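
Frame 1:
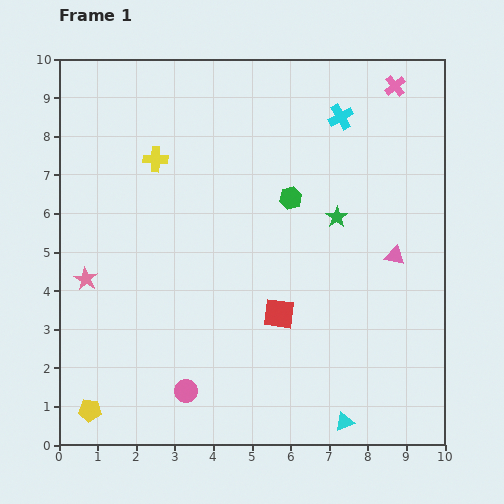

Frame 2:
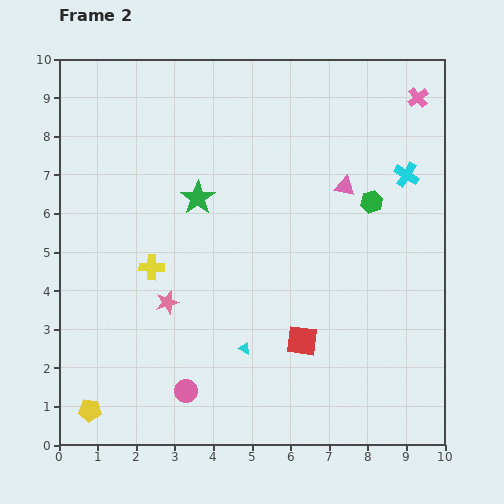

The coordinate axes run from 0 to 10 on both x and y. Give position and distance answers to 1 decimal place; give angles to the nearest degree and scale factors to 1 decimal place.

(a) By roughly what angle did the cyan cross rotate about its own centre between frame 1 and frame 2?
29° counter-clockwise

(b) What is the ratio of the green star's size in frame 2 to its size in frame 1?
1.6×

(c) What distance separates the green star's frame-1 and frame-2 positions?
3.6

The green star moved from (7.2, 5.9) to (3.6, 6.4), a distance of √(3.6² + 0.5²) ≈ 3.6.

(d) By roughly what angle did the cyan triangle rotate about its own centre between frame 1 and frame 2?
48° clockwise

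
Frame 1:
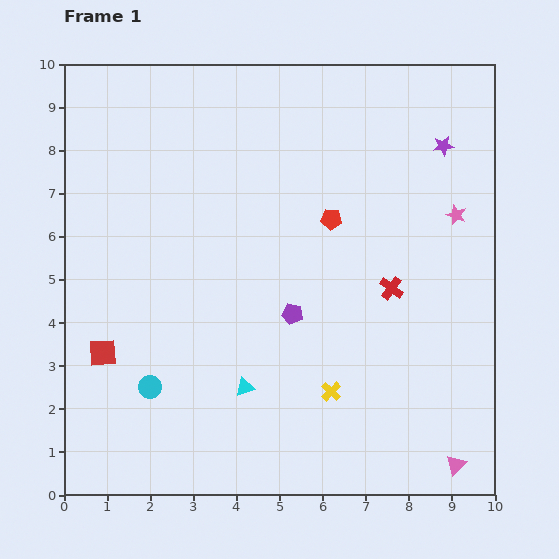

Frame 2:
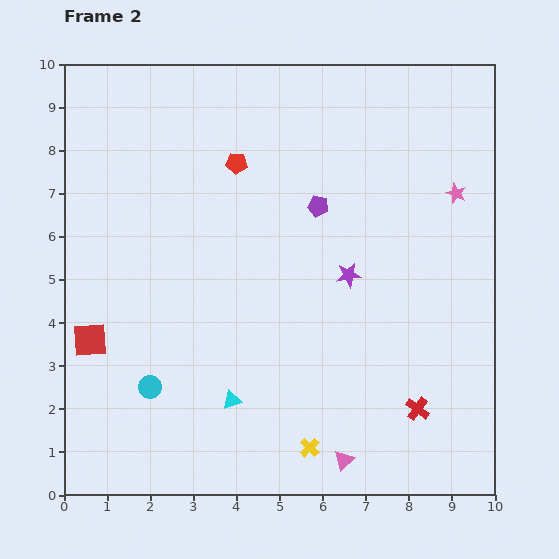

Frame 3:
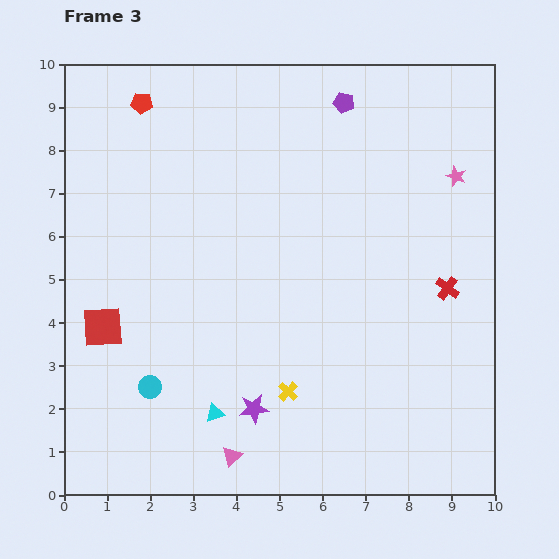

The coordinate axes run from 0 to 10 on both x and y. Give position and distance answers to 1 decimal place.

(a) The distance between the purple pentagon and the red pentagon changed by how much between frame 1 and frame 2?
-0.3

Distance in frame 1: 2.4. Distance in frame 2: 2.1.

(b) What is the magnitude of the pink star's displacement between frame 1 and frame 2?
0.5

The pink star moved from (9.1, 6.5) to (9.1, 7.0), a distance of √(0.0² + 0.5²) ≈ 0.5.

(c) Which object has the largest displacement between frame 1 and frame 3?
the purple star

(moved 7.5; next 5.2)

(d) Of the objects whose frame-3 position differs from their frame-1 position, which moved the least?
the red square

(moved 0.6)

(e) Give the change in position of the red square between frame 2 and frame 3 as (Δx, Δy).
(0.3, 0.3)

The red square was at (0.6, 3.6) in frame 2 and (0.9, 3.9) in frame 3.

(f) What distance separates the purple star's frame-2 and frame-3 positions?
3.8

The purple star moved from (6.6, 5.1) to (4.4, 2.0), a distance of √(2.2² + 3.1²) ≈ 3.8.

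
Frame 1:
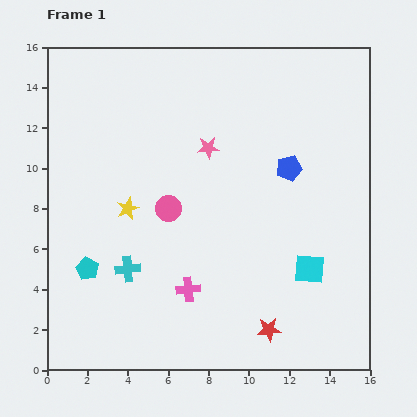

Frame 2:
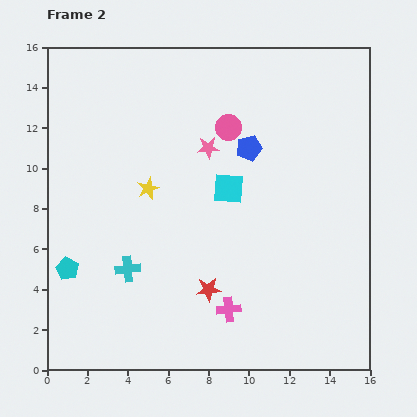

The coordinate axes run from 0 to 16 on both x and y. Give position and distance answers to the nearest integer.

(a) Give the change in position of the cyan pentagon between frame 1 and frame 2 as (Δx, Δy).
(-1, 0)

The cyan pentagon was at (2, 5) in frame 1 and (1, 5) in frame 2.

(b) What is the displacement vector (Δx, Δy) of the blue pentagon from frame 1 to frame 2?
(-2, 1)

The blue pentagon was at (12, 10) in frame 1 and (10, 11) in frame 2.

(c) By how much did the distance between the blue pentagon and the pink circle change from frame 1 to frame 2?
-5

Distance in frame 1: 6. Distance in frame 2: 1.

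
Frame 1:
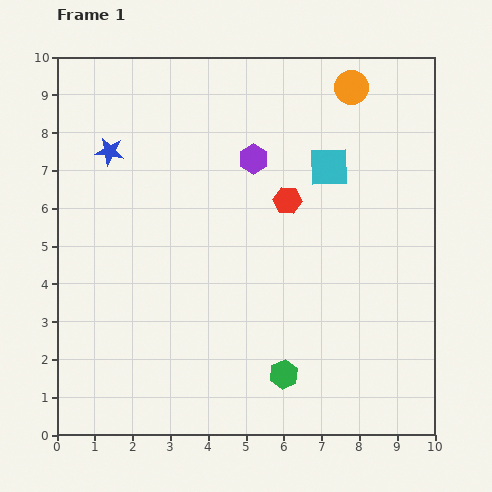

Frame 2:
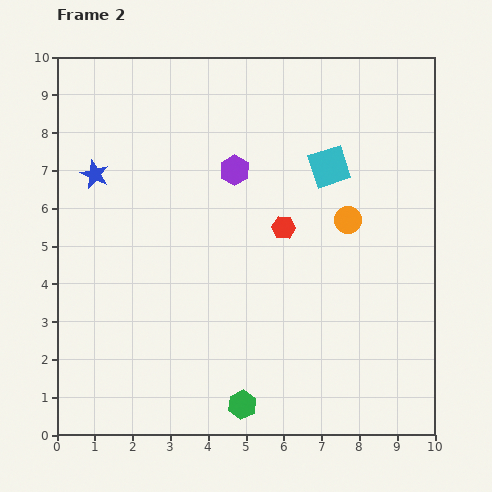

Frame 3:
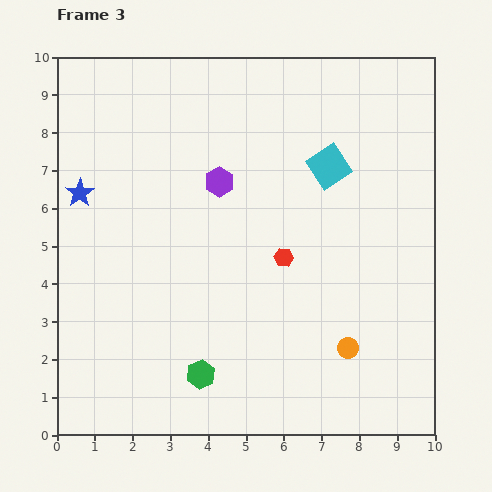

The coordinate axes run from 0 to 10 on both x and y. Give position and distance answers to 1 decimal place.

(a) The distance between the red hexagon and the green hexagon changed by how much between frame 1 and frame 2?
+0.2

Distance in frame 1: 4.6. Distance in frame 2: 4.8.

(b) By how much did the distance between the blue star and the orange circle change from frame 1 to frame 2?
+0.2

Distance in frame 1: 6.6. Distance in frame 2: 6.8.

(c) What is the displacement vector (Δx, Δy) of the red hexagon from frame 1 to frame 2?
(-0.1, -0.7)

The red hexagon was at (6.1, 6.2) in frame 1 and (6.0, 5.5) in frame 2.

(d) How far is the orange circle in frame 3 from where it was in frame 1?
6.9

The orange circle moved from (7.8, 9.2) to (7.7, 2.3), a distance of √(0.1² + 6.9²) ≈ 6.9.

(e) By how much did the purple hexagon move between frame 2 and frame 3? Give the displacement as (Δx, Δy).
(-0.4, -0.3)

The purple hexagon was at (4.7, 7.0) in frame 2 and (4.3, 6.7) in frame 3.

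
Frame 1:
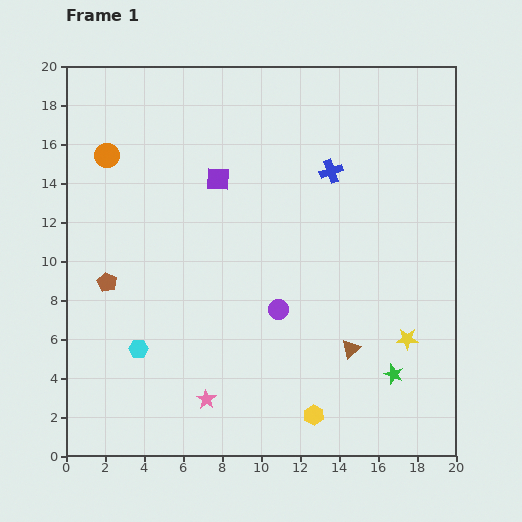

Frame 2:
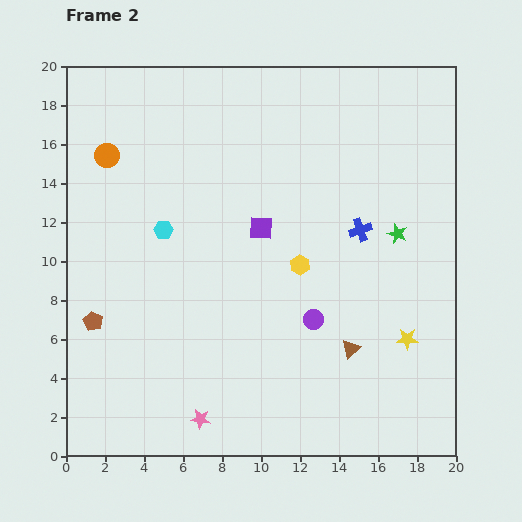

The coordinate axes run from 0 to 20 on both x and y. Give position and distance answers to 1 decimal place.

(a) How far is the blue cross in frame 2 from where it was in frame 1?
3.4

The blue cross moved from (13.6, 14.6) to (15.1, 11.6), a distance of √(1.5² + 3.0²) ≈ 3.4.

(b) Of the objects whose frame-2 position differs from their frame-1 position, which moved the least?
the pink star

(moved 1.0)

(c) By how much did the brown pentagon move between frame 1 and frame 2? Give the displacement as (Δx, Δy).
(-0.7, -2.0)

The brown pentagon was at (2.1, 8.9) in frame 1 and (1.4, 6.9) in frame 2.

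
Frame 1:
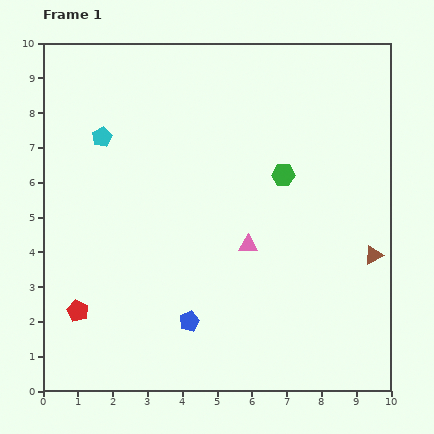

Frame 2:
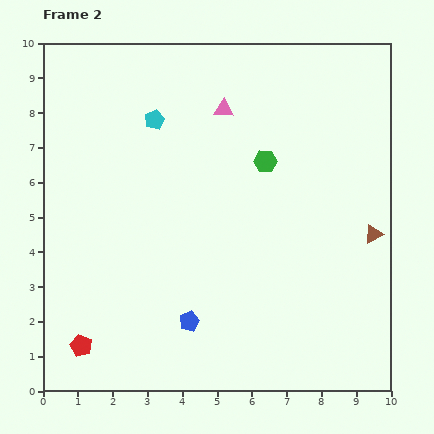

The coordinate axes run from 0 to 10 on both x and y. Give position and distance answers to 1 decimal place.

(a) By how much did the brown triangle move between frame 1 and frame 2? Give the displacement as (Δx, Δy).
(0.0, 0.6)

The brown triangle was at (9.5, 3.9) in frame 1 and (9.5, 4.5) in frame 2.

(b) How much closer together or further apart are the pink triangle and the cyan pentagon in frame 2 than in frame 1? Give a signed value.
-3.2

Distance in frame 1: 5.2. Distance in frame 2: 2.0.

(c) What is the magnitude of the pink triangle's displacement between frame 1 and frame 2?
4.0

The pink triangle moved from (5.9, 4.2) to (5.2, 8.1), a distance of √(0.7² + 3.9²) ≈ 4.0.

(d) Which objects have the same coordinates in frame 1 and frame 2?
the blue pentagon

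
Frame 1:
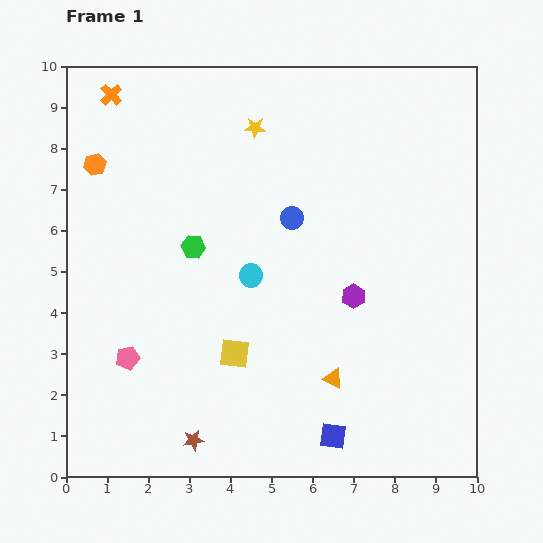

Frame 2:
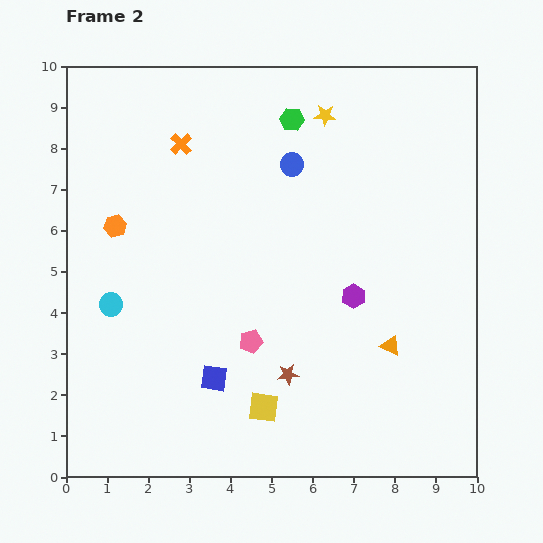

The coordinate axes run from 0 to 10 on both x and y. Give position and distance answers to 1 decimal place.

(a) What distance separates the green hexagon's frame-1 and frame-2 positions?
3.9

The green hexagon moved from (3.1, 5.6) to (5.5, 8.7), a distance of √(2.4² + 3.1²) ≈ 3.9.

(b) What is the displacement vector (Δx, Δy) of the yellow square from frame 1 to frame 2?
(0.7, -1.3)

The yellow square was at (4.1, 3.0) in frame 1 and (4.8, 1.7) in frame 2.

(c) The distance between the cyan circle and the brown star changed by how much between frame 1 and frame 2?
+0.4

Distance in frame 1: 4.2. Distance in frame 2: 4.6.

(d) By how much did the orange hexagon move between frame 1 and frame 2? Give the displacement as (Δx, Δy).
(0.5, -1.5)

The orange hexagon was at (0.7, 7.6) in frame 1 and (1.2, 6.1) in frame 2.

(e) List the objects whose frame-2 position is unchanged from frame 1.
the purple hexagon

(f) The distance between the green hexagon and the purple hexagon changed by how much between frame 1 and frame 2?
+0.5

Distance in frame 1: 4.1. Distance in frame 2: 4.6.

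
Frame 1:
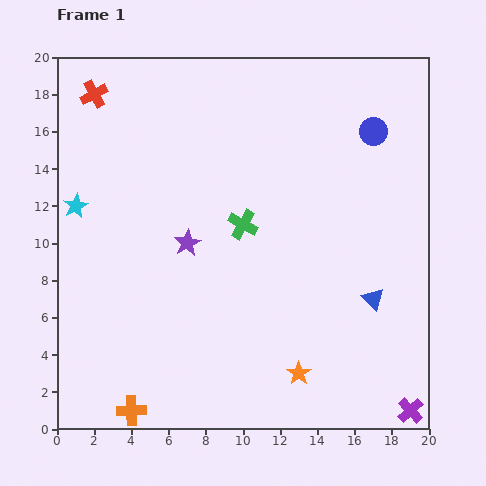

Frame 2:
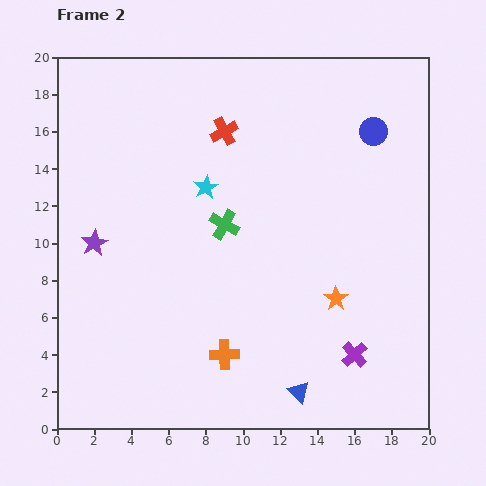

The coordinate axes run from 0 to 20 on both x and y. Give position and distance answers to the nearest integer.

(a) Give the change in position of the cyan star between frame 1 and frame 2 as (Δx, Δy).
(7, 1)

The cyan star was at (1, 12) in frame 1 and (8, 13) in frame 2.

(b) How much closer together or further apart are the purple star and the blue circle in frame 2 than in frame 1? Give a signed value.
+4

Distance in frame 1: 12. Distance in frame 2: 16.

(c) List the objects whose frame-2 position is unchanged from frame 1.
the blue circle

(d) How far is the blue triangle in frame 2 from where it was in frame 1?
6

The blue triangle moved from (17, 7) to (13, 2), a distance of √(4² + 5²) ≈ 6.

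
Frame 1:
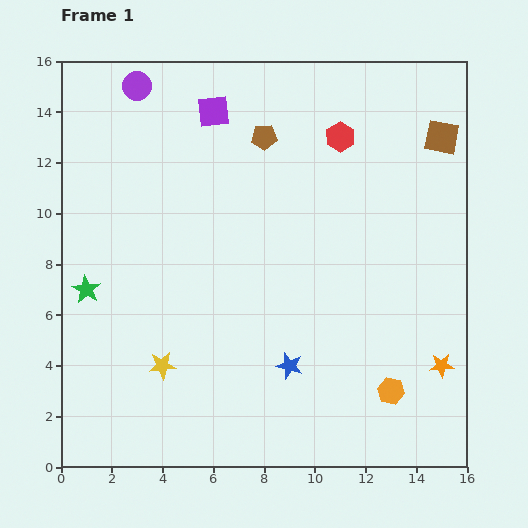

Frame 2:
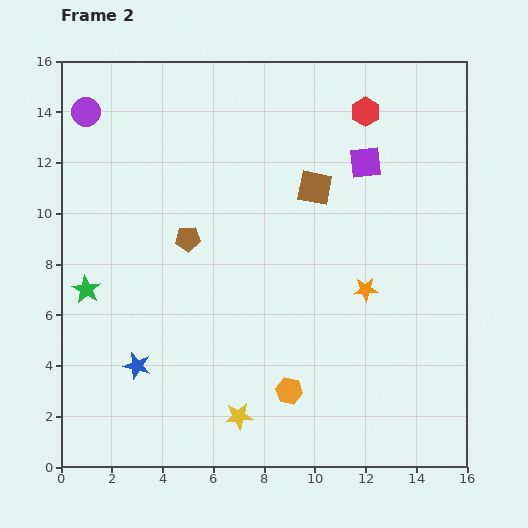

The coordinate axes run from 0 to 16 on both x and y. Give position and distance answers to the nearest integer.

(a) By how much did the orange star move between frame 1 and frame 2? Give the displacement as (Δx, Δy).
(-3, 3)

The orange star was at (15, 4) in frame 1 and (12, 7) in frame 2.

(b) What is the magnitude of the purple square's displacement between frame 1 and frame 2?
6

The purple square moved from (6, 14) to (12, 12), a distance of √(6² + 2²) ≈ 6.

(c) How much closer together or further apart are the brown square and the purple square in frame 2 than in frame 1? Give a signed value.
-7

Distance in frame 1: 9. Distance in frame 2: 2.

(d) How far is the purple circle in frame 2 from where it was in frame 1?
2

The purple circle moved from (3, 15) to (1, 14), a distance of √(2² + 1²) ≈ 2.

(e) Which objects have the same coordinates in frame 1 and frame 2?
the green star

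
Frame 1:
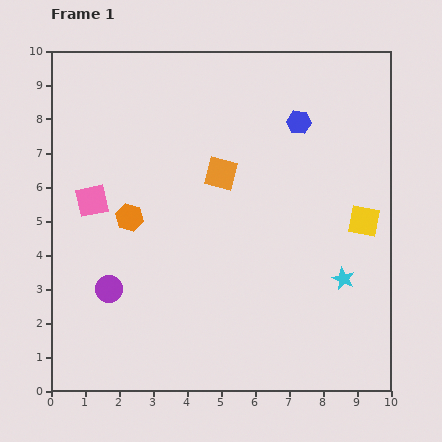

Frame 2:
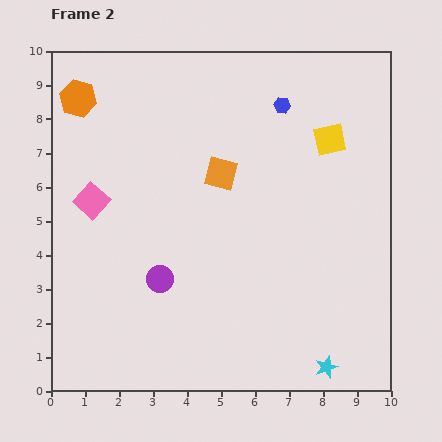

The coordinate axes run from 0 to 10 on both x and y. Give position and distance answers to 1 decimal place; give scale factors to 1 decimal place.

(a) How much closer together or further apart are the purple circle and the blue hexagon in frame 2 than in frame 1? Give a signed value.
-1.2

Distance in frame 1: 7.4. Distance in frame 2: 6.2.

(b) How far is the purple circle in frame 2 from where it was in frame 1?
1.5

The purple circle moved from (1.7, 3.0) to (3.2, 3.3), a distance of √(1.5² + 0.3²) ≈ 1.5.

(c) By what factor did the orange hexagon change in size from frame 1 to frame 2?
1.3×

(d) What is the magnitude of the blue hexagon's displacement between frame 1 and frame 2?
0.7

The blue hexagon moved from (7.3, 7.9) to (6.8, 8.4), a distance of √(0.5² + 0.5²) ≈ 0.7.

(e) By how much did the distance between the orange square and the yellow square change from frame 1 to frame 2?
-1.0

Distance in frame 1: 4.4. Distance in frame 2: 3.4.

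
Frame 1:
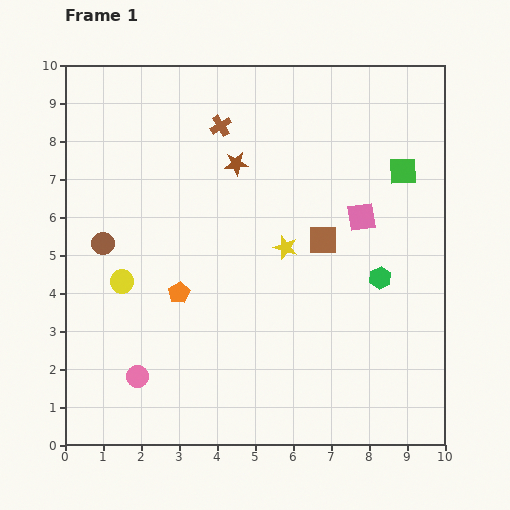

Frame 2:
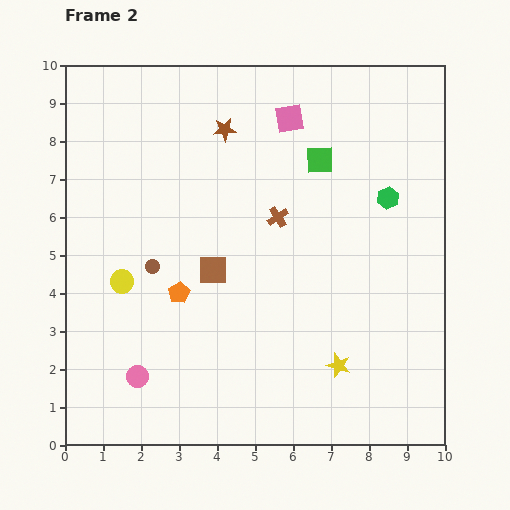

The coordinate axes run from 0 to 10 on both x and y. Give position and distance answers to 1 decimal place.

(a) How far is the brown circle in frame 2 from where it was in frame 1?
1.4

The brown circle moved from (1.0, 5.3) to (2.3, 4.7), a distance of √(1.3² + 0.6²) ≈ 1.4.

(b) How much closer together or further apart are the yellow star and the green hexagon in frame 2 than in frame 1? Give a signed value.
+2.0

Distance in frame 1: 2.6. Distance in frame 2: 4.6.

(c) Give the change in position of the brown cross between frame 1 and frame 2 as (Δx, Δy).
(1.5, -2.4)

The brown cross was at (4.1, 8.4) in frame 1 and (5.6, 6.0) in frame 2.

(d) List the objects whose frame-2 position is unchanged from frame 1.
the pink circle, the yellow circle, the orange pentagon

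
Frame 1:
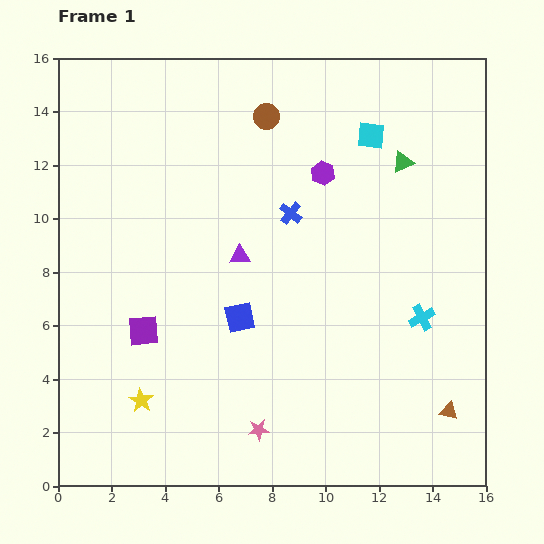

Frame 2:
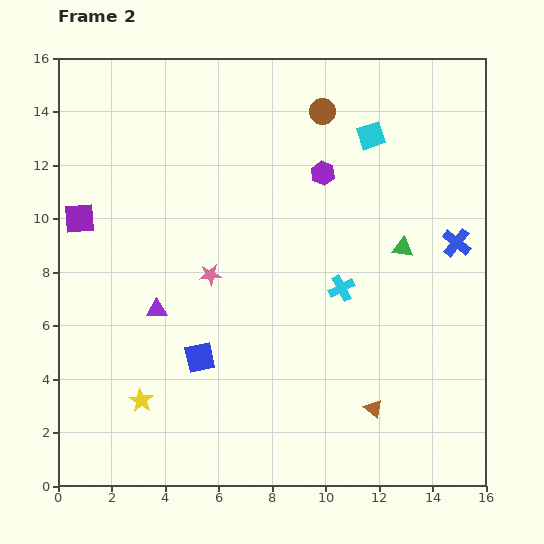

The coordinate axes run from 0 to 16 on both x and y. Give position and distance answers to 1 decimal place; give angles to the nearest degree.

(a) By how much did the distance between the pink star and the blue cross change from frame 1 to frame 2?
+1.1

Distance in frame 1: 8.2. Distance in frame 2: 9.3.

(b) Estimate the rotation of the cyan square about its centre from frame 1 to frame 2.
26° counter-clockwise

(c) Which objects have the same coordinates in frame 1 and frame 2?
the purple hexagon, the cyan square, the yellow star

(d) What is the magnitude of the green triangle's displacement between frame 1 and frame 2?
3.2

The green triangle moved from (12.9, 12.1) to (12.9, 8.9), a distance of √(0.0² + 3.2²) ≈ 3.2.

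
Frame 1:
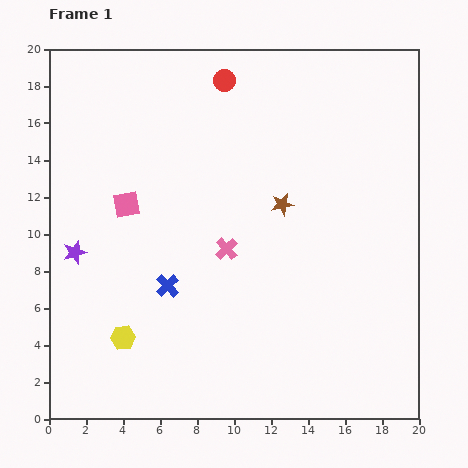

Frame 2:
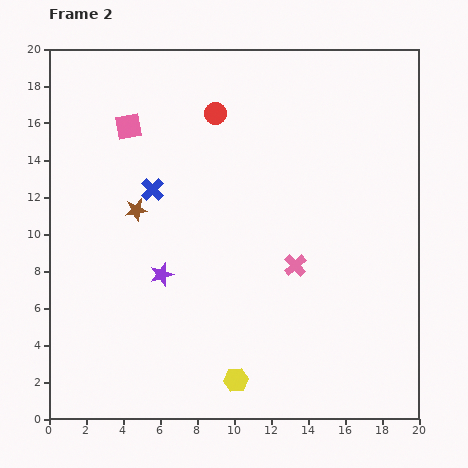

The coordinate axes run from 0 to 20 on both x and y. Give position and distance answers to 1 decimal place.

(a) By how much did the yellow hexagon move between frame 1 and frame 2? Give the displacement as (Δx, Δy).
(6.1, -2.3)

The yellow hexagon was at (4.0, 4.4) in frame 1 and (10.1, 2.1) in frame 2.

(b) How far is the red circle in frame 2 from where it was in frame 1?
1.9

The red circle moved from (9.5, 18.3) to (9.0, 16.5), a distance of √(0.5² + 1.8²) ≈ 1.9.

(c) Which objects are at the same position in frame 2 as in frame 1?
none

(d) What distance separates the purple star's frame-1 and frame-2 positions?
4.9

The purple star moved from (1.4, 9.0) to (6.1, 7.8), a distance of √(4.7² + 1.2²) ≈ 4.9.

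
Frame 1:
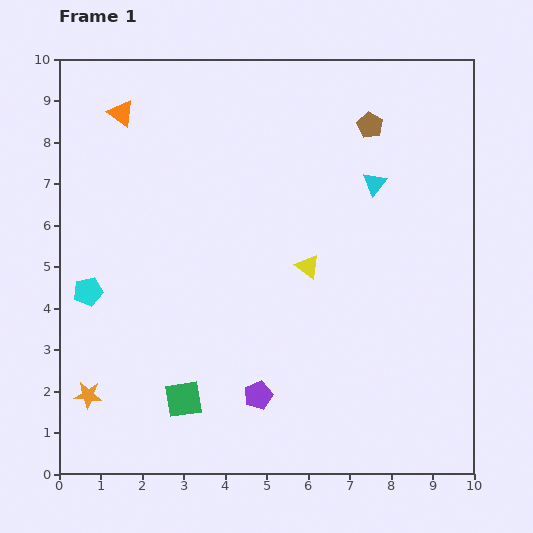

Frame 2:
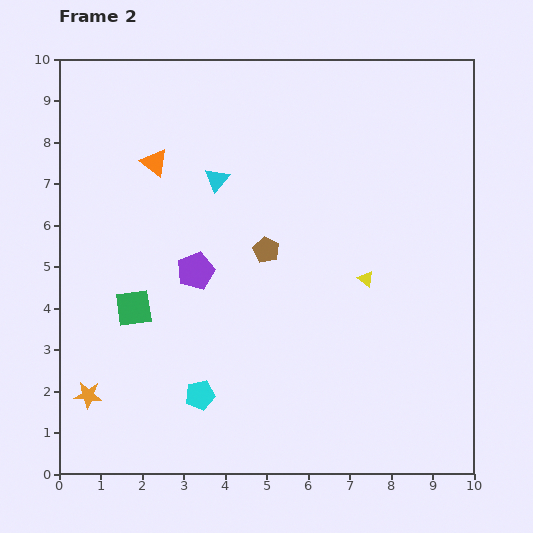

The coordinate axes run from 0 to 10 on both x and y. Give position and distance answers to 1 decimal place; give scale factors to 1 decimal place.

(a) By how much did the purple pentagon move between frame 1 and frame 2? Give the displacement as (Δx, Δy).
(-1.5, 3.0)

The purple pentagon was at (4.8, 1.9) in frame 1 and (3.3, 4.9) in frame 2.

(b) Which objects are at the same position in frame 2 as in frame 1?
the orange star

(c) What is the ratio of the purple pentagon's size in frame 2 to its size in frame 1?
1.3×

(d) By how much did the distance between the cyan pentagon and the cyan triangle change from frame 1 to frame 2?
-2.2

Distance in frame 1: 7.4. Distance in frame 2: 5.2.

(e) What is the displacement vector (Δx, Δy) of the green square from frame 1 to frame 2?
(-1.2, 2.2)

The green square was at (3.0, 1.8) in frame 1 and (1.8, 4.0) in frame 2.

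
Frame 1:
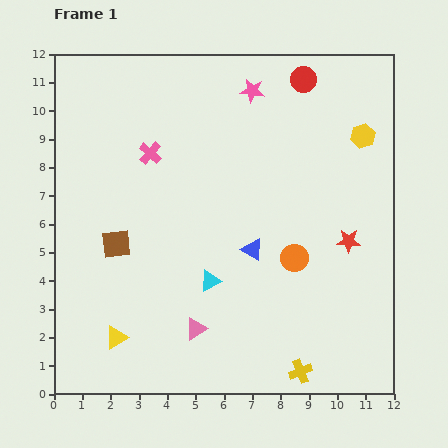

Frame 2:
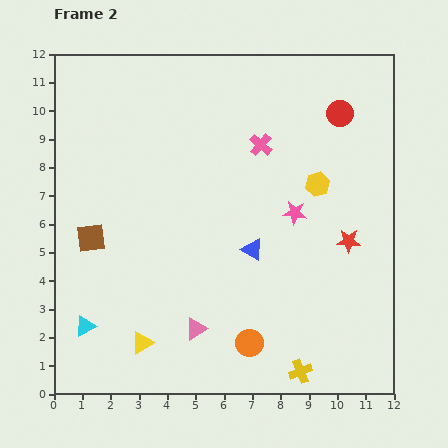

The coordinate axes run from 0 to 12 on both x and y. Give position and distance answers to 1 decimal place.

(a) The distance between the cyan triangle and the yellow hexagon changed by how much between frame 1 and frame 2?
+2.2

Distance in frame 1: 7.4. Distance in frame 2: 9.6.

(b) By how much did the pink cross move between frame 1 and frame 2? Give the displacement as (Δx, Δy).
(3.9, 0.3)

The pink cross was at (3.4, 8.5) in frame 1 and (7.3, 8.8) in frame 2.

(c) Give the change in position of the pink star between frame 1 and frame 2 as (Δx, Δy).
(1.5, -4.3)

The pink star was at (7.0, 10.7) in frame 1 and (8.5, 6.4) in frame 2.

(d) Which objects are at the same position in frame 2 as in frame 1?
the pink triangle, the yellow cross, the red star, the blue triangle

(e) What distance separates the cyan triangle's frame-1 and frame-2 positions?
4.7

The cyan triangle moved from (5.5, 4.0) to (1.1, 2.4), a distance of √(4.4² + 1.6²) ≈ 4.7.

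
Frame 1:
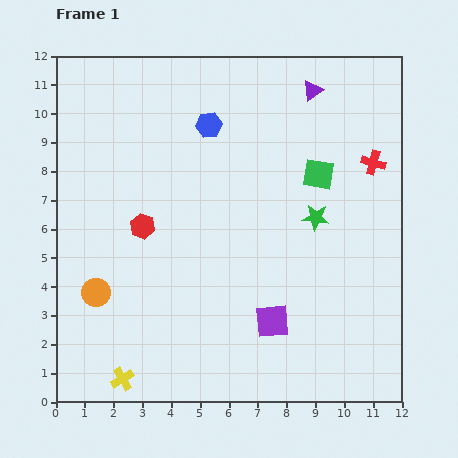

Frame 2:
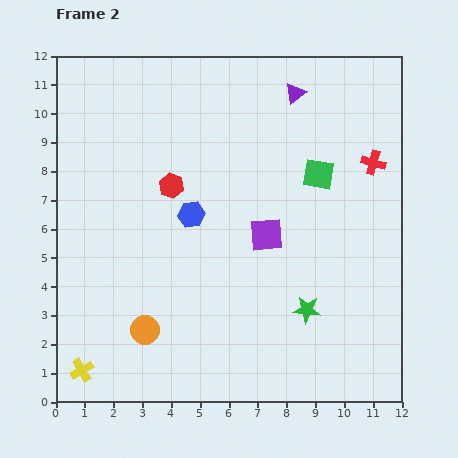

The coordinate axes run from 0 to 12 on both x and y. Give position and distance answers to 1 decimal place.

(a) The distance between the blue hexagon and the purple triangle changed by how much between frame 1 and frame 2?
+1.7

Distance in frame 1: 3.8. Distance in frame 2: 5.5.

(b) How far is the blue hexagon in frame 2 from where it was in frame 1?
3.2

The blue hexagon moved from (5.3, 9.6) to (4.7, 6.5), a distance of √(0.6² + 3.1²) ≈ 3.2.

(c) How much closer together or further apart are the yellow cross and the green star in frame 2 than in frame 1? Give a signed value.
-0.6

Distance in frame 1: 8.7. Distance in frame 2: 8.1.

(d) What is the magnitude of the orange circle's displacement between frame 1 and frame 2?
2.1

The orange circle moved from (1.4, 3.8) to (3.1, 2.5), a distance of √(1.7² + 1.3²) ≈ 2.1.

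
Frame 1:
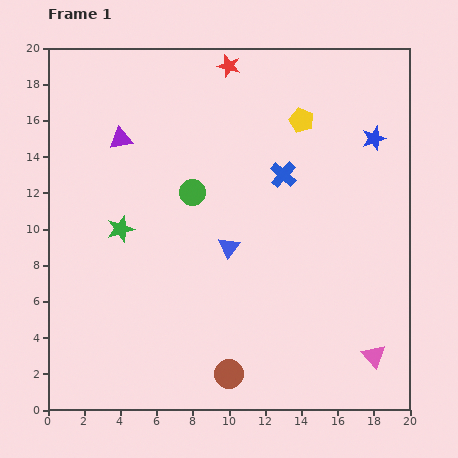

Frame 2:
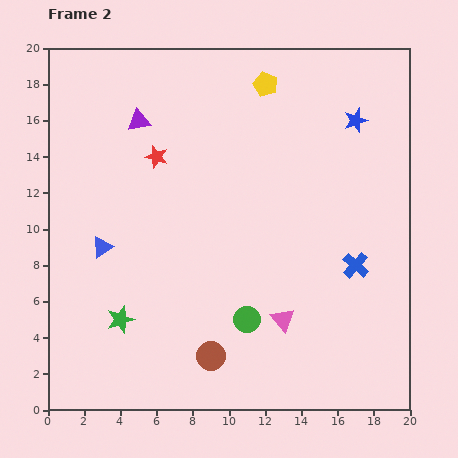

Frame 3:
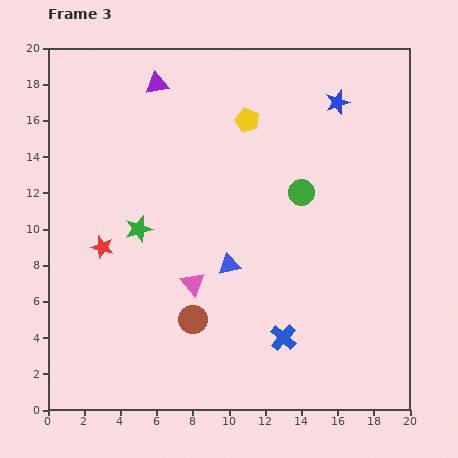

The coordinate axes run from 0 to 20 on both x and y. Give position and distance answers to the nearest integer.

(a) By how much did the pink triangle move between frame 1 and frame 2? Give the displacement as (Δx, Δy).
(-5, 2)

The pink triangle was at (18, 3) in frame 1 and (13, 5) in frame 2.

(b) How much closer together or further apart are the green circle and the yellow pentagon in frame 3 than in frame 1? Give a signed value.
-2

Distance in frame 1: 7. Distance in frame 3: 5.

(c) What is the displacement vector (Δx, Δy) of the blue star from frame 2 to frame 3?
(-1, 1)

The blue star was at (17, 16) in frame 2 and (16, 17) in frame 3.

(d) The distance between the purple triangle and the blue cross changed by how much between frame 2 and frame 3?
+2

Distance in frame 2: 14. Distance in frame 3: 16.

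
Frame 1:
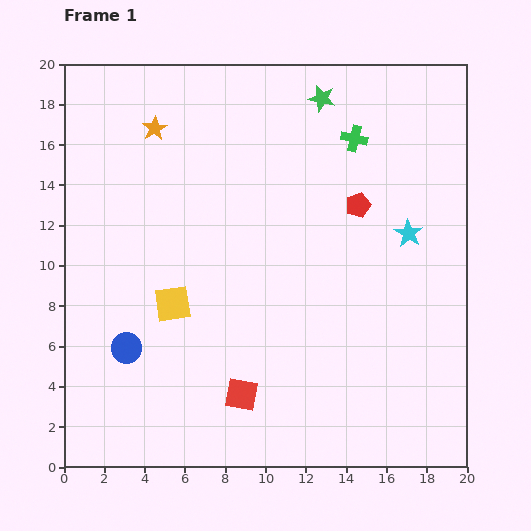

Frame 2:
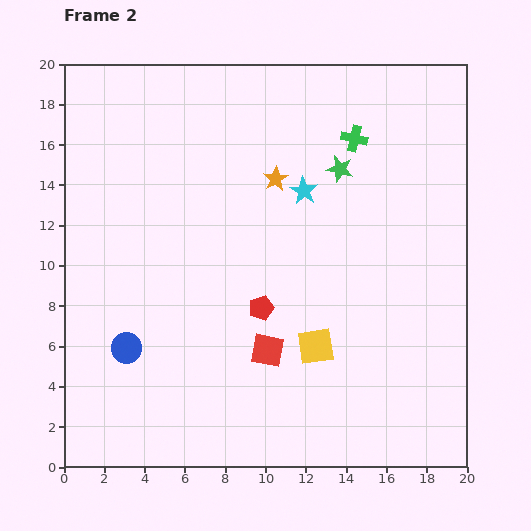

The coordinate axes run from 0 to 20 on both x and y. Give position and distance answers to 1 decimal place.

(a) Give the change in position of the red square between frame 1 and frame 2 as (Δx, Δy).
(1.3, 2.2)

The red square was at (8.8, 3.6) in frame 1 and (10.1, 5.8) in frame 2.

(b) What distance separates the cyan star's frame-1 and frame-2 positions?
5.6

The cyan star moved from (17.1, 11.6) to (11.9, 13.7), a distance of √(5.2² + 2.1²) ≈ 5.6.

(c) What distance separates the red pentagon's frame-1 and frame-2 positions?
7.0

The red pentagon moved from (14.6, 13.0) to (9.8, 7.9), a distance of √(4.8² + 5.1²) ≈ 7.0.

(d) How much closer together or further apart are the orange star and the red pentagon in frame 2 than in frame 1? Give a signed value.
-4.4

Distance in frame 1: 10.8. Distance in frame 2: 6.4.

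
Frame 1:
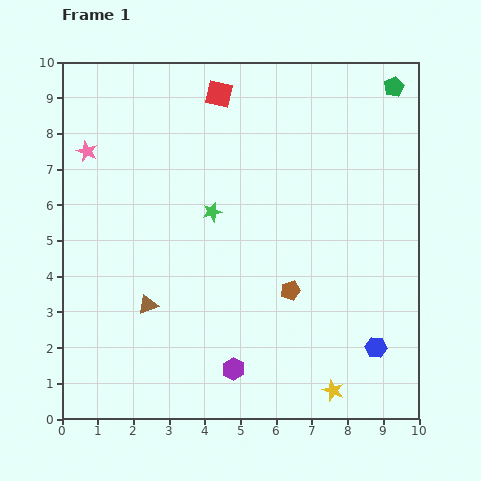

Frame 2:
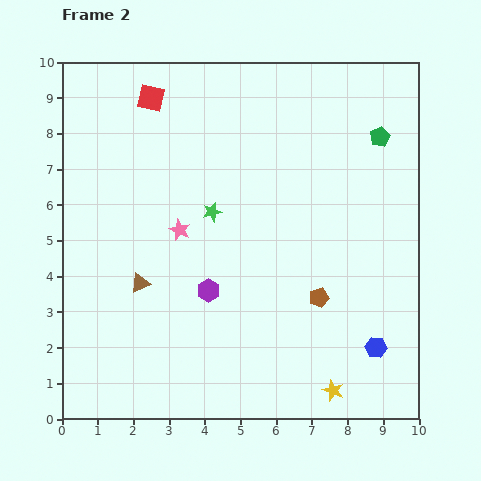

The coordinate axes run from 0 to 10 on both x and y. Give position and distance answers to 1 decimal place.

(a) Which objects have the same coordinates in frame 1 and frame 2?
the green star, the blue hexagon, the yellow star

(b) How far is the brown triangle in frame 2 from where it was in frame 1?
0.6

The brown triangle moved from (2.4, 3.2) to (2.2, 3.8), a distance of √(0.2² + 0.6²) ≈ 0.6.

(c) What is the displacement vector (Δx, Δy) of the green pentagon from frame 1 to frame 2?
(-0.4, -1.4)

The green pentagon was at (9.3, 9.3) in frame 1 and (8.9, 7.9) in frame 2.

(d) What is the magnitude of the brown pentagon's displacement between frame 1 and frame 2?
0.8

The brown pentagon moved from (6.4, 3.6) to (7.2, 3.4), a distance of √(0.8² + 0.2²) ≈ 0.8.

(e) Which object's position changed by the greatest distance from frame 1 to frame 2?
the pink star

(moved 3.4; next 2.3)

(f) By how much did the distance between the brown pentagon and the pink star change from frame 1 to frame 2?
-2.6

Distance in frame 1: 6.9. Distance in frame 2: 4.3.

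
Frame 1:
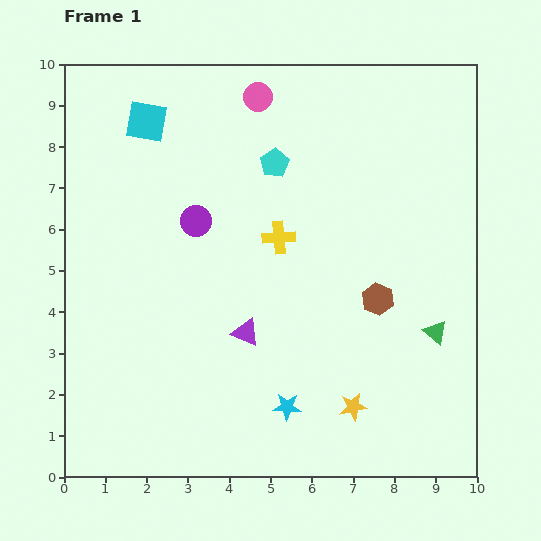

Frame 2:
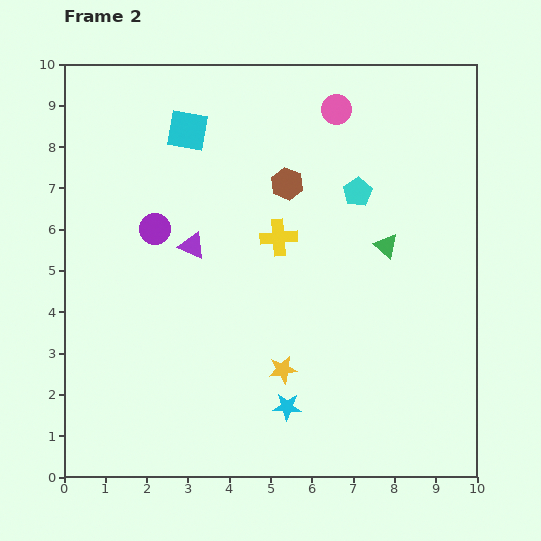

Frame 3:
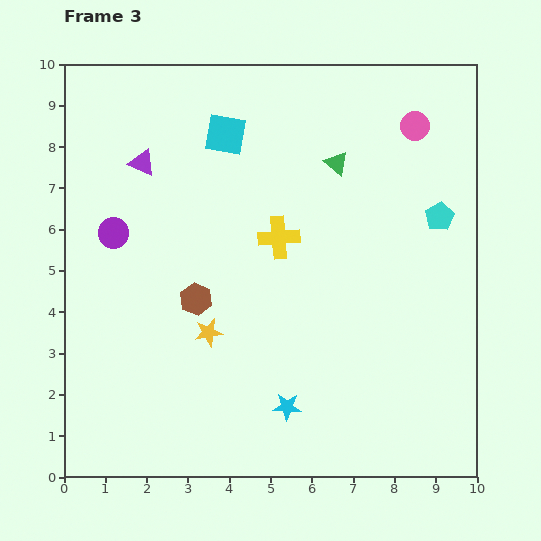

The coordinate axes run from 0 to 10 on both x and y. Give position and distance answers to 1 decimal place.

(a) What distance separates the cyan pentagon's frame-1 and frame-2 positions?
2.1

The cyan pentagon moved from (5.1, 7.6) to (7.1, 6.9), a distance of √(2.0² + 0.7²) ≈ 2.1.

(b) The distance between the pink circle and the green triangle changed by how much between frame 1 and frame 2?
-3.6

Distance in frame 1: 7.1. Distance in frame 2: 3.5.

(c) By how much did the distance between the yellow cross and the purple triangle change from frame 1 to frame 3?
+1.4

Distance in frame 1: 2.4. Distance in frame 3: 3.8.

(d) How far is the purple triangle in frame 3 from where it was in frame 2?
2.3

The purple triangle moved from (3.1, 5.6) to (1.9, 7.6), a distance of √(1.2² + 2.0²) ≈ 2.3.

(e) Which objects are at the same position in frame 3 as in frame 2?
the yellow cross, the cyan star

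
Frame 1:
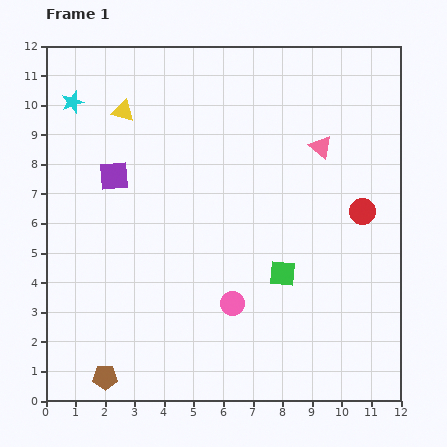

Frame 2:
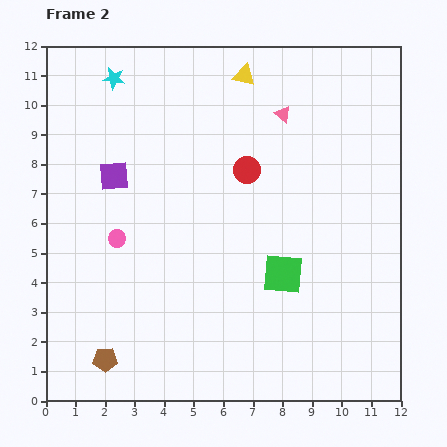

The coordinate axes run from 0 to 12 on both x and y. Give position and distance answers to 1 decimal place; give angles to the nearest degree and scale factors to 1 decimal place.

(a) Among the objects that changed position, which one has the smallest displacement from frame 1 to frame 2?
the brown pentagon

(moved 0.6)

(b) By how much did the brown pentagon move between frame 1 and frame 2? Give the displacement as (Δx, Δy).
(0.0, 0.6)

The brown pentagon was at (2.0, 0.8) in frame 1 and (2.0, 1.4) in frame 2.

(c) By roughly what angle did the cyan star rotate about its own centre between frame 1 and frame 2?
27° clockwise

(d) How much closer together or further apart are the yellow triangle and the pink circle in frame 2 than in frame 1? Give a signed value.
-0.5

Distance in frame 1: 7.5. Distance in frame 2: 7.0.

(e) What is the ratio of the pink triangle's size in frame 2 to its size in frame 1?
0.7×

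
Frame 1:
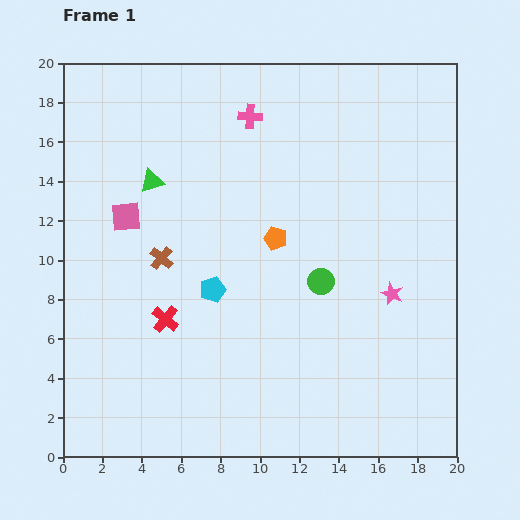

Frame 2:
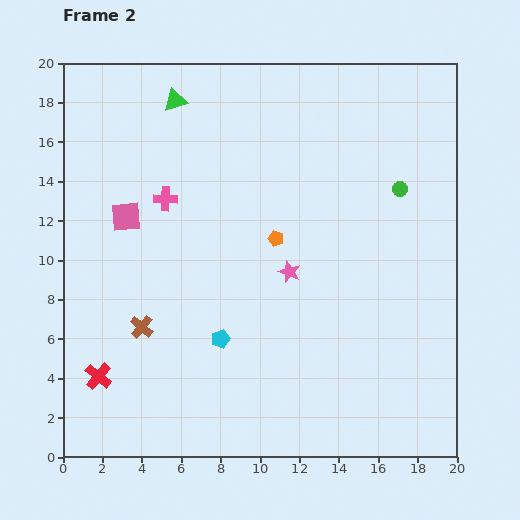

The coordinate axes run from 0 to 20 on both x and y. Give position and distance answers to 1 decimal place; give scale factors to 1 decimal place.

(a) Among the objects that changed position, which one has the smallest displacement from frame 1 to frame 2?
the cyan pentagon

(moved 2.5)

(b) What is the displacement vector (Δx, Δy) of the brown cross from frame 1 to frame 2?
(-1.0, -3.5)

The brown cross was at (5.0, 10.1) in frame 1 and (4.0, 6.6) in frame 2.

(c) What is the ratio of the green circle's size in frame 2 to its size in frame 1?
0.6×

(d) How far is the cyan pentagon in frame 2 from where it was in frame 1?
2.5

The cyan pentagon moved from (7.6, 8.5) to (8.0, 6.0), a distance of √(0.4² + 2.5²) ≈ 2.5.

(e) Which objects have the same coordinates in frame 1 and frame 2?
the orange pentagon, the pink square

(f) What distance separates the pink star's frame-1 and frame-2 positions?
5.3

The pink star moved from (16.7, 8.3) to (11.5, 9.4), a distance of √(5.2² + 1.1²) ≈ 5.3.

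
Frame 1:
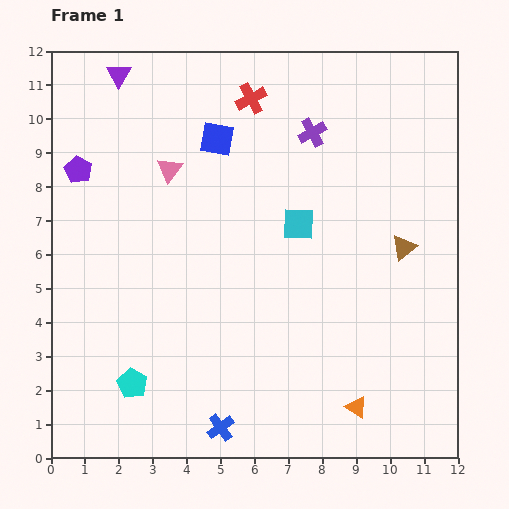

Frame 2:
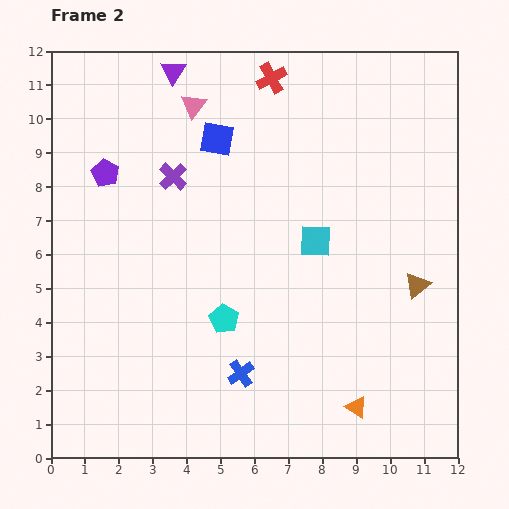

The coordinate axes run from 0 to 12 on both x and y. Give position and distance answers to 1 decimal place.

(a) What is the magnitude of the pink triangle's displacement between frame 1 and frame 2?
2.0

The pink triangle moved from (3.5, 8.5) to (4.2, 10.4), a distance of √(0.7² + 1.9²) ≈ 2.0.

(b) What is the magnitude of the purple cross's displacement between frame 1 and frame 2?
4.3

The purple cross moved from (7.7, 9.6) to (3.6, 8.3), a distance of √(4.1² + 1.3²) ≈ 4.3.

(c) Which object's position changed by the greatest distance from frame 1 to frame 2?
the purple cross

(moved 4.3; next 3.3)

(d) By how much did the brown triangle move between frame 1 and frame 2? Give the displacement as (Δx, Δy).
(0.4, -1.1)

The brown triangle was at (10.4, 6.2) in frame 1 and (10.8, 5.1) in frame 2.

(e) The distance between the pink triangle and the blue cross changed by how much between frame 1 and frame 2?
+0.3

Distance in frame 1: 7.7. Distance in frame 2: 8.0.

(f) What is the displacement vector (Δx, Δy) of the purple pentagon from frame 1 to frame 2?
(0.8, -0.1)

The purple pentagon was at (0.8, 8.5) in frame 1 and (1.6, 8.4) in frame 2.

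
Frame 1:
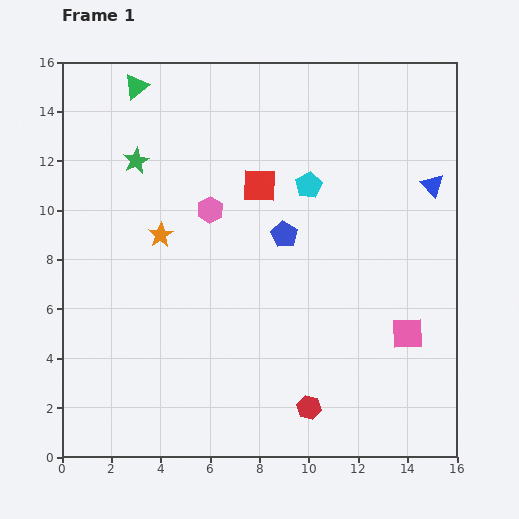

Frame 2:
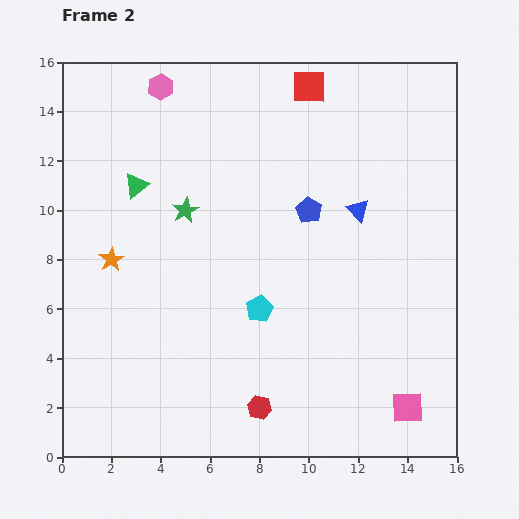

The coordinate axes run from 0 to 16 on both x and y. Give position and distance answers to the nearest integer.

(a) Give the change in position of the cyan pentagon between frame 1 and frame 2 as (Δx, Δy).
(-2, -5)

The cyan pentagon was at (10, 11) in frame 1 and (8, 6) in frame 2.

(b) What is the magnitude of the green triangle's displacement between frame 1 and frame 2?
4

The green triangle moved from (3, 15) to (3, 11), a distance of √(0² + 4²) ≈ 4.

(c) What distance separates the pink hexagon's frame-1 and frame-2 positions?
5

The pink hexagon moved from (6, 10) to (4, 15), a distance of √(2² + 5²) ≈ 5.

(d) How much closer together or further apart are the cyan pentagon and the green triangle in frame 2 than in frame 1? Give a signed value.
-1

Distance in frame 1: 8. Distance in frame 2: 7.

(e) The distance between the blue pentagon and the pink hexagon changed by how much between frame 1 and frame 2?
+5

Distance in frame 1: 3. Distance in frame 2: 8.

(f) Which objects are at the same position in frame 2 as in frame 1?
none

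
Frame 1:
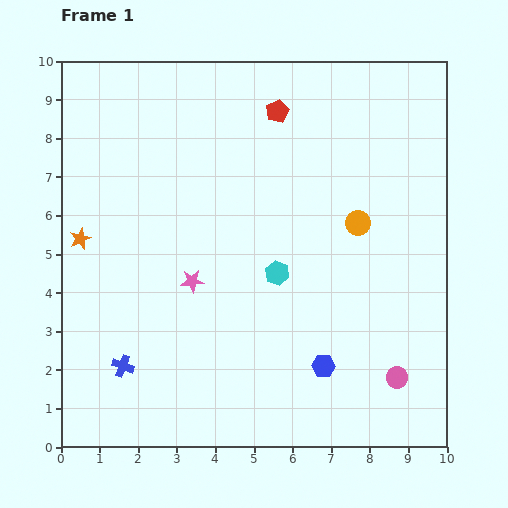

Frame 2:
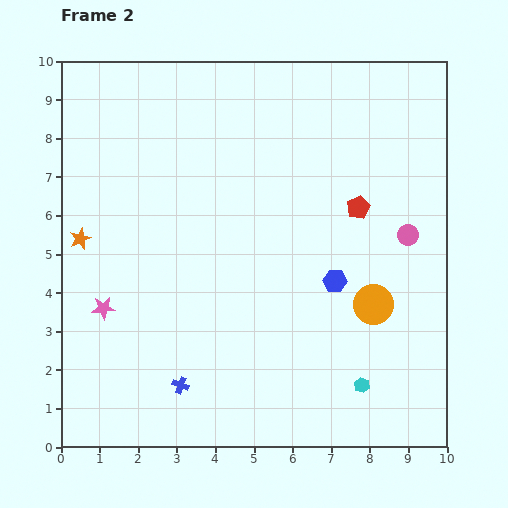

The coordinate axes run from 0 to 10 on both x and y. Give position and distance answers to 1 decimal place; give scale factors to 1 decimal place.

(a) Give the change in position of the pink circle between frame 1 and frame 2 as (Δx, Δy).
(0.3, 3.7)

The pink circle was at (8.7, 1.8) in frame 1 and (9.0, 5.5) in frame 2.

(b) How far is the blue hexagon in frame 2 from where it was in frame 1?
2.2

The blue hexagon moved from (6.8, 2.1) to (7.1, 4.3), a distance of √(0.3² + 2.2²) ≈ 2.2.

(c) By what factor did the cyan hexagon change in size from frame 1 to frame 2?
0.6×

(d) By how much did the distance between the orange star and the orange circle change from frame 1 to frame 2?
+0.6

Distance in frame 1: 7.2. Distance in frame 2: 7.8.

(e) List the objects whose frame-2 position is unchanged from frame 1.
the orange star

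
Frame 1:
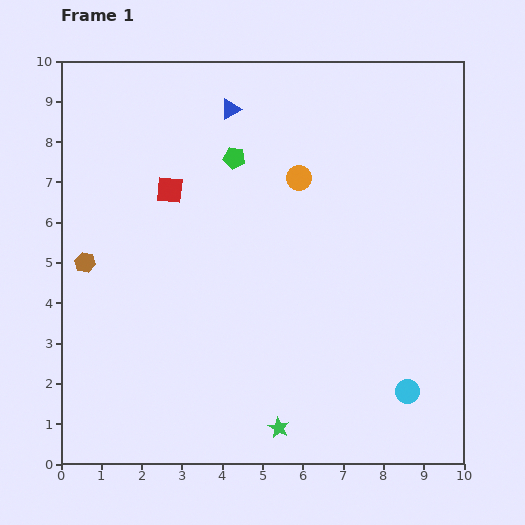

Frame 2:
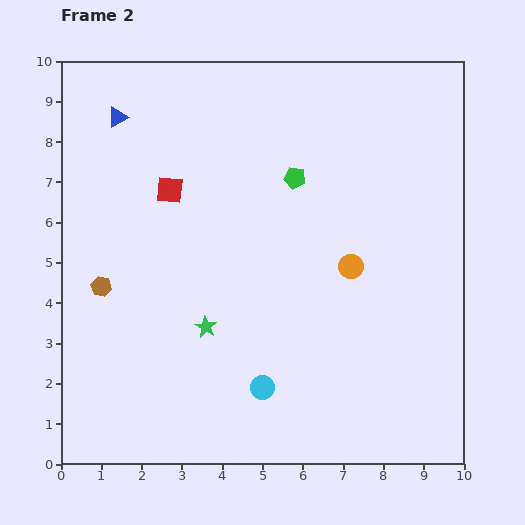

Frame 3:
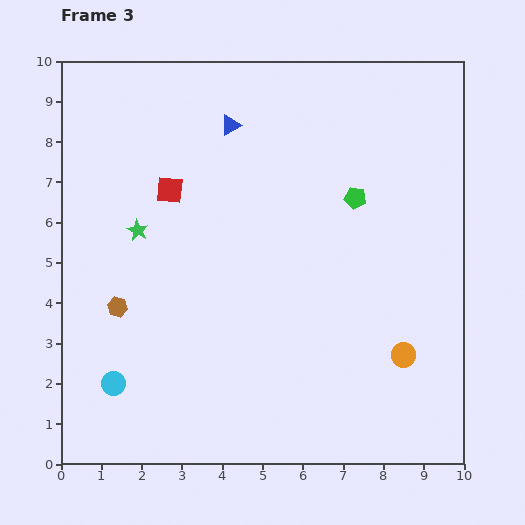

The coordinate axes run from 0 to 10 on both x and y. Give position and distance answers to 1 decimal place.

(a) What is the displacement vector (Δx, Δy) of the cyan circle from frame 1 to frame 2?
(-3.6, 0.1)

The cyan circle was at (8.6, 1.8) in frame 1 and (5.0, 1.9) in frame 2.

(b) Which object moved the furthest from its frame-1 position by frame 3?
the cyan circle

(moved 7.3; next 6.0)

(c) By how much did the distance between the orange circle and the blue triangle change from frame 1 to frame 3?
+4.7

Distance in frame 1: 2.4. Distance in frame 3: 7.1.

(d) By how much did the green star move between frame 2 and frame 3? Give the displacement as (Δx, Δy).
(-1.7, 2.4)

The green star was at (3.6, 3.4) in frame 2 and (1.9, 5.8) in frame 3.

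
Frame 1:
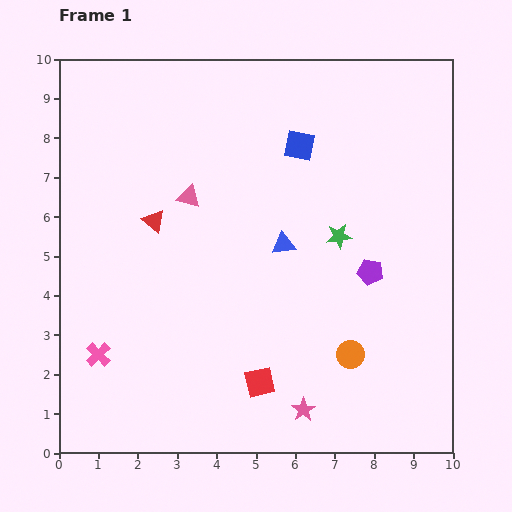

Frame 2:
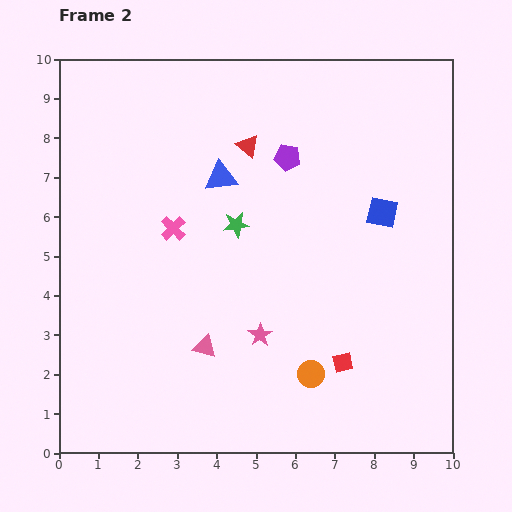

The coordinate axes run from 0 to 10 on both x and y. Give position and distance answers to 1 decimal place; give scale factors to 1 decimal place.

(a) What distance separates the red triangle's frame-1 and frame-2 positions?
3.1

The red triangle moved from (2.4, 5.9) to (4.8, 7.8), a distance of √(2.4² + 1.9²) ≈ 3.1.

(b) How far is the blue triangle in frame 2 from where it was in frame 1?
2.3

The blue triangle moved from (5.7, 5.3) to (4.1, 7.0), a distance of √(1.6² + 1.7²) ≈ 2.3.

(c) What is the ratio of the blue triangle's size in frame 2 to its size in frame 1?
1.4×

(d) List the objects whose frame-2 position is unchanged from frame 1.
none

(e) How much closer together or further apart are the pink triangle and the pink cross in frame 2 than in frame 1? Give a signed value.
-1.5

Distance in frame 1: 4.6. Distance in frame 2: 3.1.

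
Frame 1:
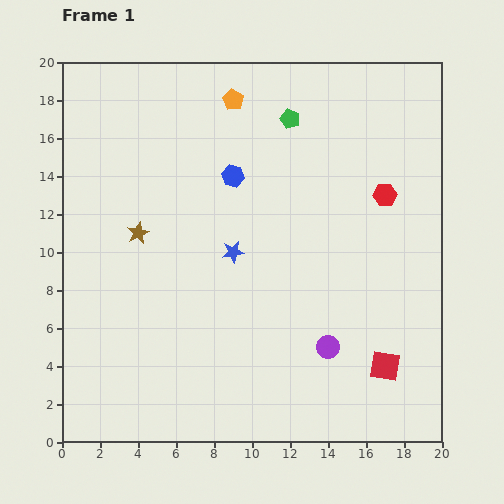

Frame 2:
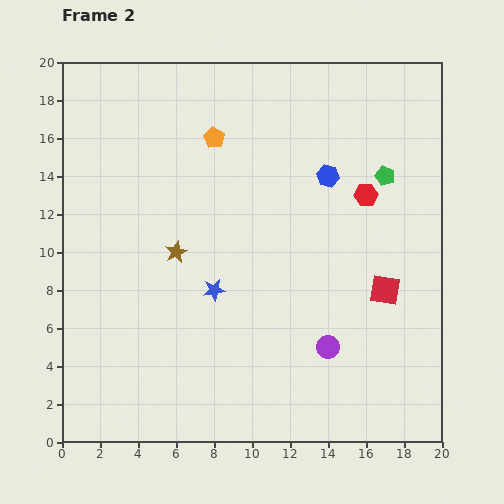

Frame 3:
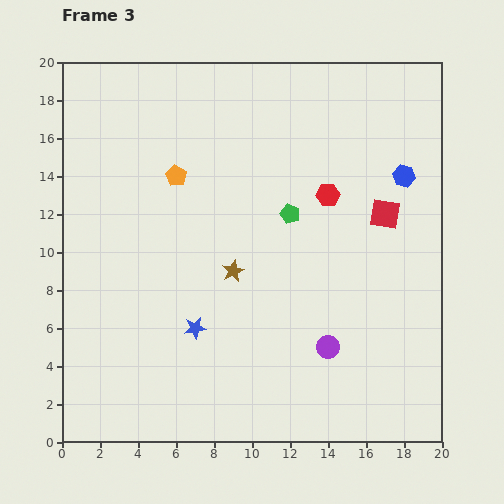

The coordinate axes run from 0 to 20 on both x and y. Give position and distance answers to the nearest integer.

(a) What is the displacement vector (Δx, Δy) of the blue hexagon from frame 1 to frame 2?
(5, 0)

The blue hexagon was at (9, 14) in frame 1 and (14, 14) in frame 2.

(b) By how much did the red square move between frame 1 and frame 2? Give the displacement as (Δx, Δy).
(0, 4)

The red square was at (17, 4) in frame 1 and (17, 8) in frame 2.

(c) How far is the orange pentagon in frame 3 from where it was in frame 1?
5

The orange pentagon moved from (9, 18) to (6, 14), a distance of √(3² + 4²) ≈ 5.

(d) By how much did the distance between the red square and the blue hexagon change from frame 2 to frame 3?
-5

Distance in frame 2: 7. Distance in frame 3: 2.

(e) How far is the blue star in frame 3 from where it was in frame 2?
2

The blue star moved from (8, 8) to (7, 6), a distance of √(1² + 2²) ≈ 2.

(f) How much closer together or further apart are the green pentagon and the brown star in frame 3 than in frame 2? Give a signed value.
-8

Distance in frame 2: 12. Distance in frame 3: 4.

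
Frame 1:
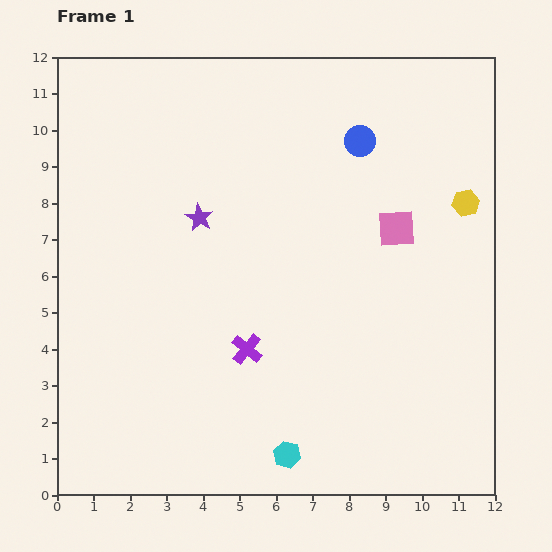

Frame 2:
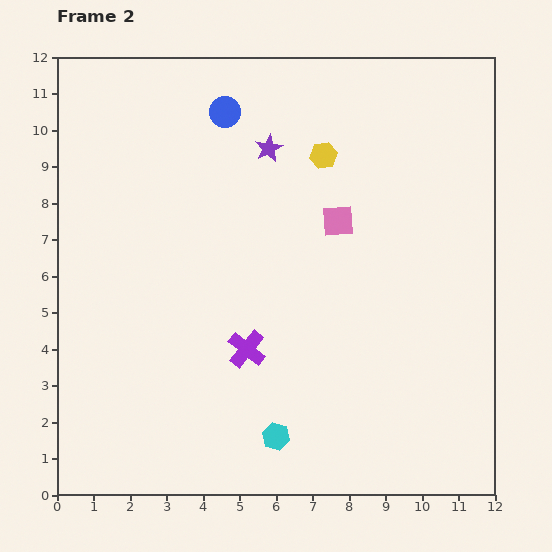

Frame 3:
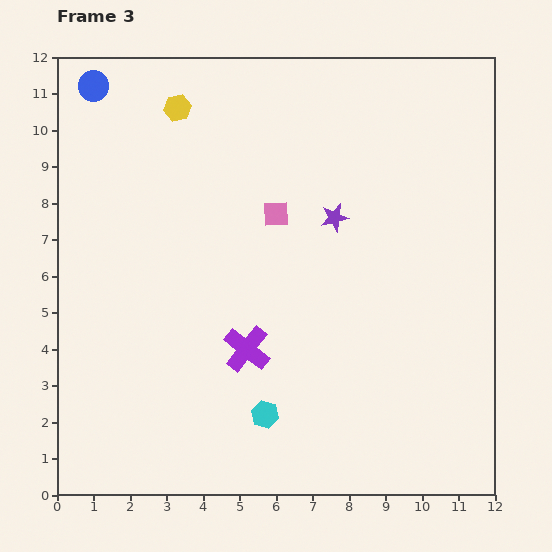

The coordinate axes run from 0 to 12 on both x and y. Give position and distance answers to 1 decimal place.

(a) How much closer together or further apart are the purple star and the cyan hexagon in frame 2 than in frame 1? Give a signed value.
+1.0

Distance in frame 1: 6.9. Distance in frame 2: 7.9.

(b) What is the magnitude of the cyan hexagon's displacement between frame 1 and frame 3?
1.3

The cyan hexagon moved from (6.3, 1.1) to (5.7, 2.2), a distance of √(0.6² + 1.1²) ≈ 1.3.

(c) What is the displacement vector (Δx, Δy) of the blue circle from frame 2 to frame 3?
(-3.6, 0.7)

The blue circle was at (4.6, 10.5) in frame 2 and (1.0, 11.2) in frame 3.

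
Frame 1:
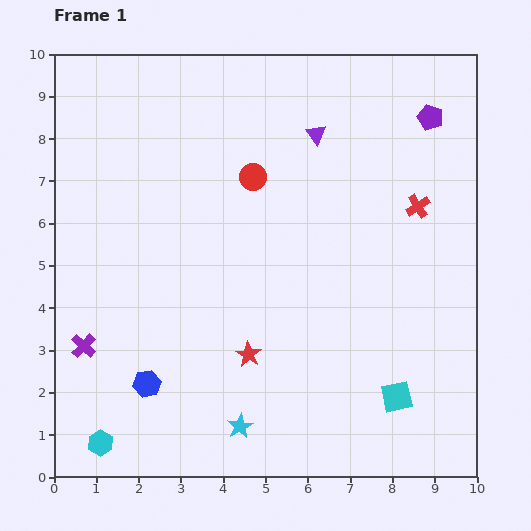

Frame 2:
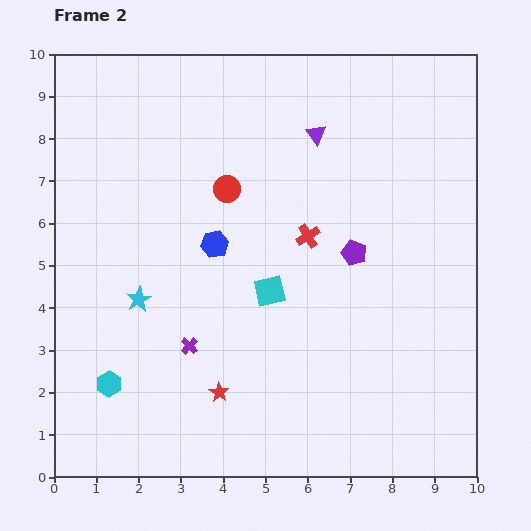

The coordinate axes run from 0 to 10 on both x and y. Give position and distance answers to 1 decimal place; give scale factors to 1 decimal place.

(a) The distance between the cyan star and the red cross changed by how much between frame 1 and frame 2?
-2.4

Distance in frame 1: 6.7. Distance in frame 2: 4.3.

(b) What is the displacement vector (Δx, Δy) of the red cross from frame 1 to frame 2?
(-2.6, -0.7)

The red cross was at (8.6, 6.4) in frame 1 and (6.0, 5.7) in frame 2.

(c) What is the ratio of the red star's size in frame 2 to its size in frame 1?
0.8×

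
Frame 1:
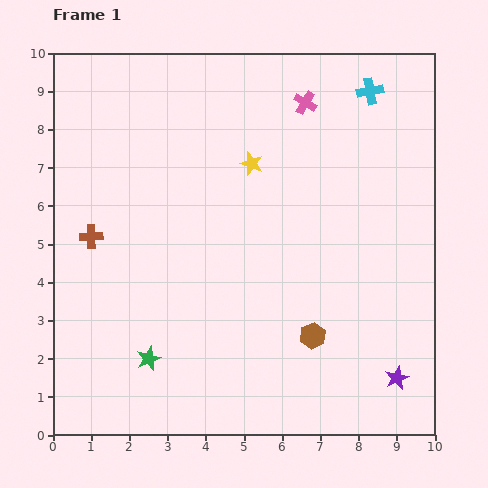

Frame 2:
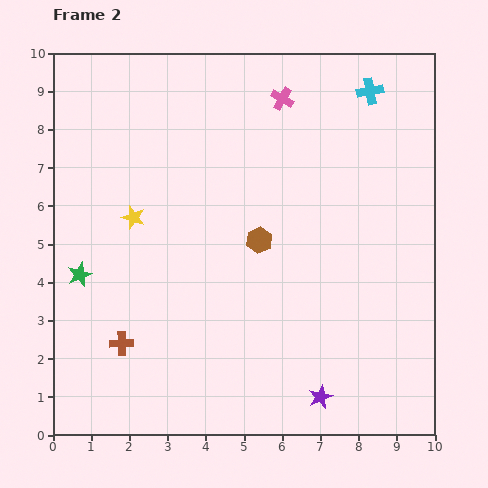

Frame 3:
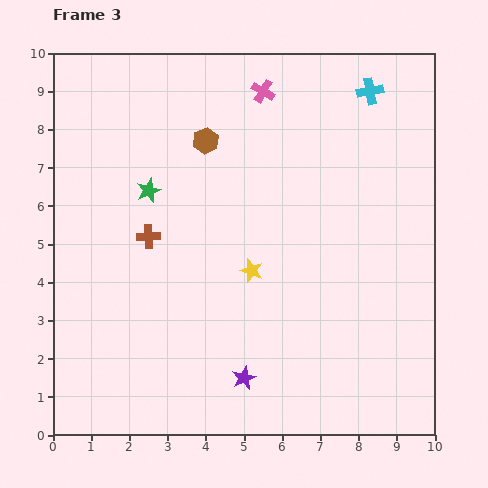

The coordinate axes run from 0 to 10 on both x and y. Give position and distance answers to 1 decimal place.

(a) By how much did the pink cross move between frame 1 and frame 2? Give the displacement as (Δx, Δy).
(-0.6, 0.1)

The pink cross was at (6.6, 8.7) in frame 1 and (6.0, 8.8) in frame 2.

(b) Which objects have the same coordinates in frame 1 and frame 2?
the cyan cross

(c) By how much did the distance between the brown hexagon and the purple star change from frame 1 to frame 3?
+3.8

Distance in frame 1: 2.5. Distance in frame 3: 6.3.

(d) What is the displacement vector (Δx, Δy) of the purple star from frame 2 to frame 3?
(-2.0, 0.5)

The purple star was at (7.0, 1.0) in frame 2 and (5.0, 1.5) in frame 3.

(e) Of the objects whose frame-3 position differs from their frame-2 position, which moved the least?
the pink cross

(moved 0.5)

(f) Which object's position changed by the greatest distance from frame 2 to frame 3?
the yellow star

(moved 3.4; next 3.0)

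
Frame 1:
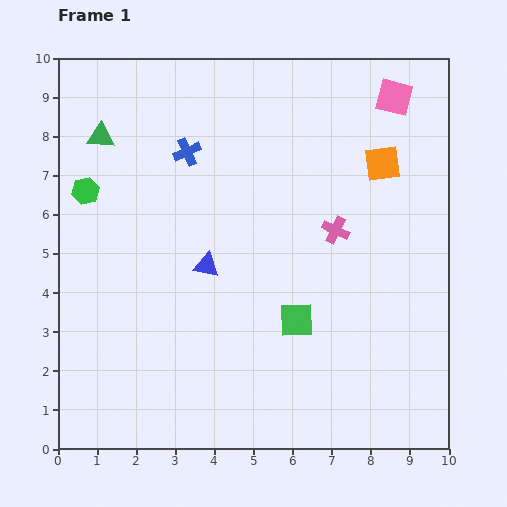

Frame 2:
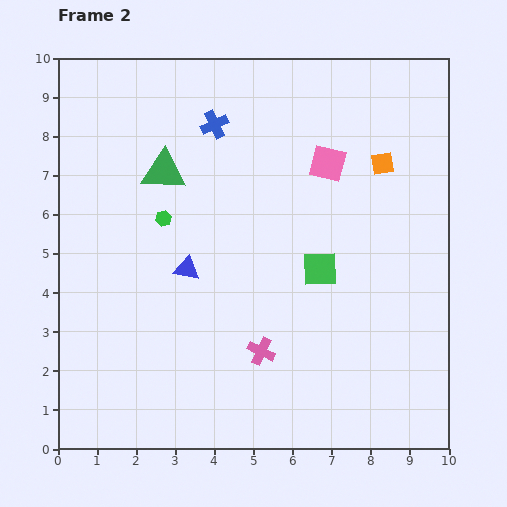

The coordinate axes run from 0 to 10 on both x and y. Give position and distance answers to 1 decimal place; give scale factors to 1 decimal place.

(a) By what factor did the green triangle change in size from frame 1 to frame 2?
1.6×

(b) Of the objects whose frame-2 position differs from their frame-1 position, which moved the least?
the blue triangle

(moved 0.5)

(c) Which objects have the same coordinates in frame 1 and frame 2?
the orange square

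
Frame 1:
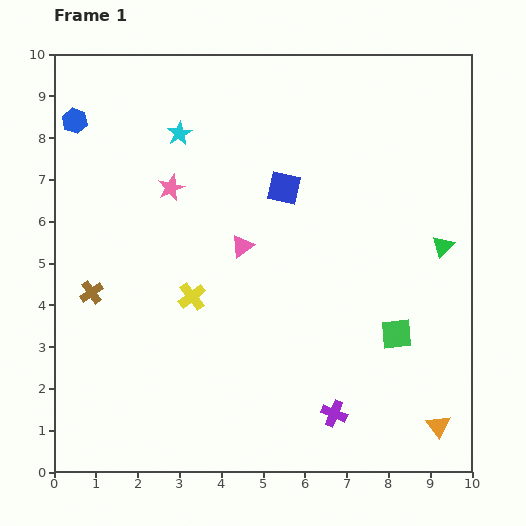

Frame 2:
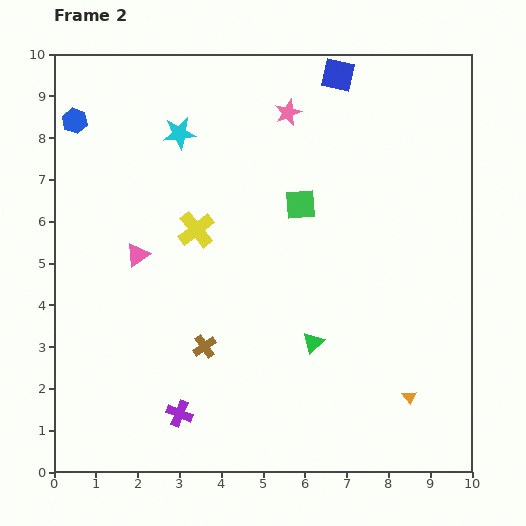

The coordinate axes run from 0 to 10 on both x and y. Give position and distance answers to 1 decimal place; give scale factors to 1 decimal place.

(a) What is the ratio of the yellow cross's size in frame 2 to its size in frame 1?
1.3×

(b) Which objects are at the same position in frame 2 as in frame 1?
the cyan star, the blue hexagon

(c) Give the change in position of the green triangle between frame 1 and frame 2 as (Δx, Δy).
(-3.1, -2.3)

The green triangle was at (9.3, 5.4) in frame 1 and (6.2, 3.1) in frame 2.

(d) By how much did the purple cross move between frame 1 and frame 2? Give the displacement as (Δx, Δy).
(-3.7, 0.0)

The purple cross was at (6.7, 1.4) in frame 1 and (3.0, 1.4) in frame 2.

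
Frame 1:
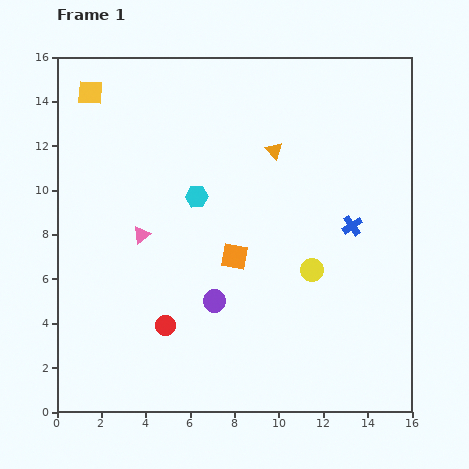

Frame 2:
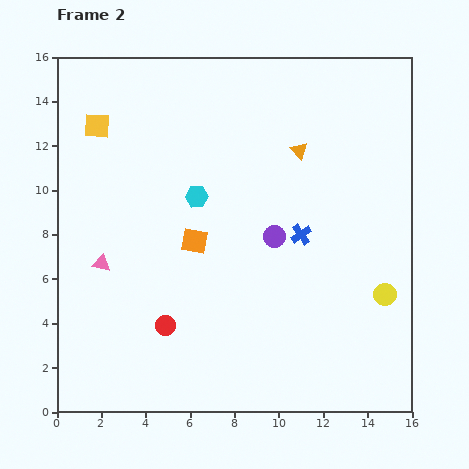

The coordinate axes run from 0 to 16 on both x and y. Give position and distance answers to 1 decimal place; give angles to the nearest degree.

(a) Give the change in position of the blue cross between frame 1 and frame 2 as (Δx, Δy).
(-2.3, -0.4)

The blue cross was at (13.3, 8.4) in frame 1 and (11.0, 8.0) in frame 2.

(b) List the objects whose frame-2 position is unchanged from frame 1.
the red circle, the cyan hexagon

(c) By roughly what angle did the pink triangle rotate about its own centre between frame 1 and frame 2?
47° clockwise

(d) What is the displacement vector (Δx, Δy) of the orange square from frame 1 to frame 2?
(-1.8, 0.7)

The orange square was at (8.0, 7.0) in frame 1 and (6.2, 7.7) in frame 2.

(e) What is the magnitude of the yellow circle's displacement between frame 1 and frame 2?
3.5

The yellow circle moved from (11.5, 6.4) to (14.8, 5.3), a distance of √(3.3² + 1.1²) ≈ 3.5.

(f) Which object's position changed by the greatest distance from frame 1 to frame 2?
the purple circle

(moved 4.0; next 3.5)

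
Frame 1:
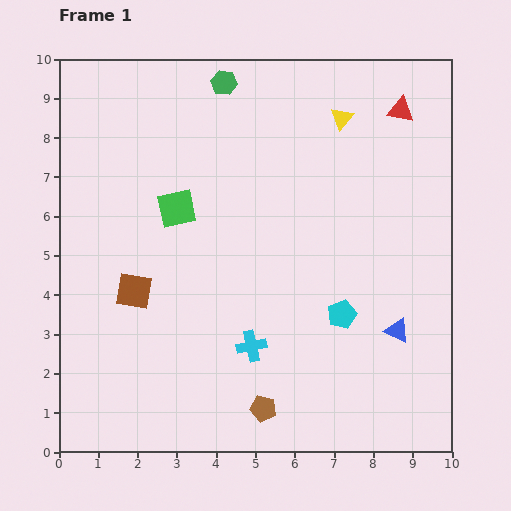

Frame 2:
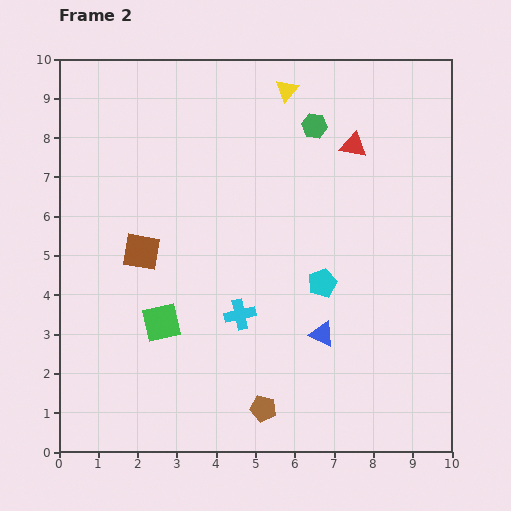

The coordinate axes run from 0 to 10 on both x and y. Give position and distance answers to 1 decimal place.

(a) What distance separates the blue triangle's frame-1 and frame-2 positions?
1.9

The blue triangle moved from (8.6, 3.1) to (6.7, 3.0), a distance of √(1.9² + 0.1²) ≈ 1.9.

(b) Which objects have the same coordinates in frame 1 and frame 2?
the brown pentagon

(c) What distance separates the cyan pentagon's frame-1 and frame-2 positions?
0.9

The cyan pentagon moved from (7.2, 3.5) to (6.7, 4.3), a distance of √(0.5² + 0.8²) ≈ 0.9.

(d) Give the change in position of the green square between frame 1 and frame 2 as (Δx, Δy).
(-0.4, -2.9)

The green square was at (3.0, 6.2) in frame 1 and (2.6, 3.3) in frame 2.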